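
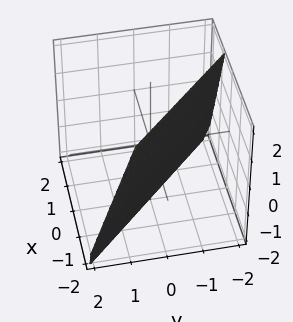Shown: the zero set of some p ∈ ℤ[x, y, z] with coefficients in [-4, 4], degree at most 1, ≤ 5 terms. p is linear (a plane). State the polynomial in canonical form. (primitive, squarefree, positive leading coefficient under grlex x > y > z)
3*x + 3*y + z + 2

(a) Degree: every cross-section is a straight line — this is a plane, so deg p = 1.
(b) Reading off the gridlines: one z-axis crossing is at z = -2.
(c) Together with the visible shape, these determine p as stated.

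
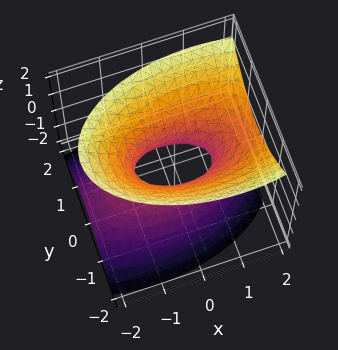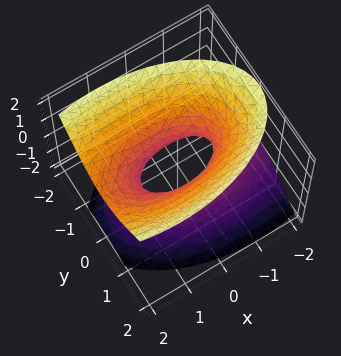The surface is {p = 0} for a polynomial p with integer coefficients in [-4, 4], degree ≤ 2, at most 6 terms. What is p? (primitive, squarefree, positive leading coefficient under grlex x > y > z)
x^2 - x*z + 3*y^2 - 2*z^2 - 1

1. deg p = 2. A generic line meets the surface in up to 2 points.
2. From the visible intercepts: no z-intercept at any integer in the box; the x-axis gridline crossings are at x ∈ {-1, 1}.
3. These observations pin down the coefficients.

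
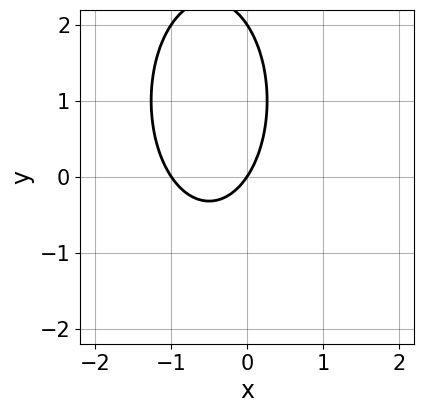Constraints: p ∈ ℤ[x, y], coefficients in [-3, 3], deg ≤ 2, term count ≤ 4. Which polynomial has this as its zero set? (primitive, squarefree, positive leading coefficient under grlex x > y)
1. Degree: a generic line meets the curve in up to 2 points, so deg p = 2.
2. From the axis intercepts and sections: the x-axis gridline crossings are at x ∈ {-1, 0}; among the integer gridlines, it crosses the y-axis at y ∈ {0, 2}.
3. Assembling these constraints gives the stated polynomial.

3*x^2 + y^2 + 3*x - 2*y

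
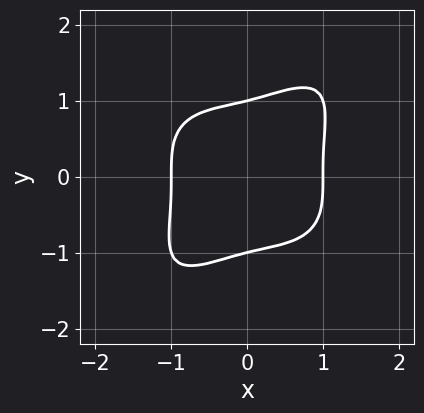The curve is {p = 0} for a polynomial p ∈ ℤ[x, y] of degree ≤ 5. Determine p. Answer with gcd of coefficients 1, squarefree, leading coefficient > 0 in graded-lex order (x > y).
x^4 - x*y^3 + y^4 - 1

(a) Degree: no degree-3 curve has this shape, so deg p = 4.
(b) Against the integer gridlines: the y-axis gridline crossings are at y ∈ {-1, 1}; the x-axis gridline crossings are at x ∈ {-1, 1}.
(c) Together with the visible shape, these determine p as stated.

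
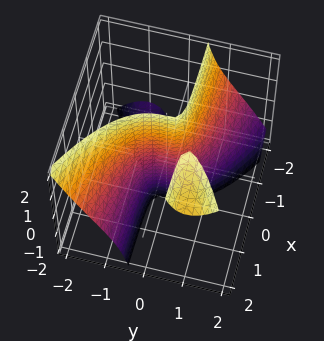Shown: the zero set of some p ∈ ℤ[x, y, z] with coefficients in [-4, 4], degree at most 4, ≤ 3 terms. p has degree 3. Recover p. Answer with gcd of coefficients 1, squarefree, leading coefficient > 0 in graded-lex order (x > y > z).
I count 3 distinct pieces.
Degree: the shape is more complex than any degree-2 surface, so deg p = 3.
Checking where it meets the axes: the visible z-axis segment lies entirely on the surface; it crosses the y-axis at the gridline y = 0; it crosses the x-axis at the gridline x = 0.
The integer polynomial consistent with all of this is the stated p.

x*y*z - y^3 - x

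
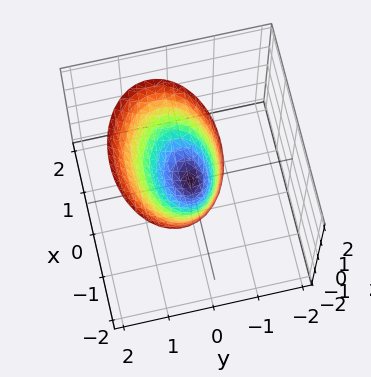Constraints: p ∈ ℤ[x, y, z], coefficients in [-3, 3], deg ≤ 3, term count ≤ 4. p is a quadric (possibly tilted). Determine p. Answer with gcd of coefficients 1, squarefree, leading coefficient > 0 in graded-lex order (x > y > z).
x^2 + 2*y^2 - y*z - z

First, degree: a generic line meets the surface in up to 2 points, so deg p = 2.
Next, against the integer gridlines: it meets the x-axis at x = 0 (among the integer gridlines); it meets the z-axis at z = 0 (among the integer gridlines); it meets the y-axis at y = 0 (among the integer gridlines).
Finally, together with the visible shape, these determine p as stated.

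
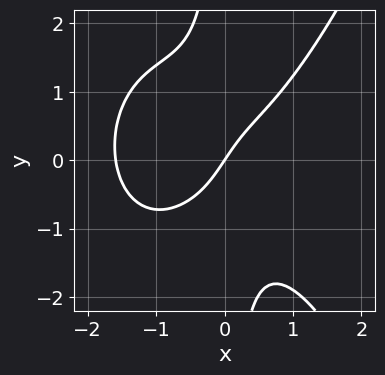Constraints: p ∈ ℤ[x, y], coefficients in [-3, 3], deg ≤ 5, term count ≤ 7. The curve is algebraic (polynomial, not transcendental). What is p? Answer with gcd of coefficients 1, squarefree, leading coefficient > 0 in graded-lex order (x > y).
2*x^4 + 2*x^3 - 3*x*y^2 + 3*x - 2*y

(a) Degree: no degree-3 curve has this shape, so deg p = 4.
(b) Reading off the gridlines: it crosses the y-axis at the gridline y = 0; it meets the x-axis at x = 0 (among the integer gridlines).
(c) Solving for integer coefficients yields p as stated.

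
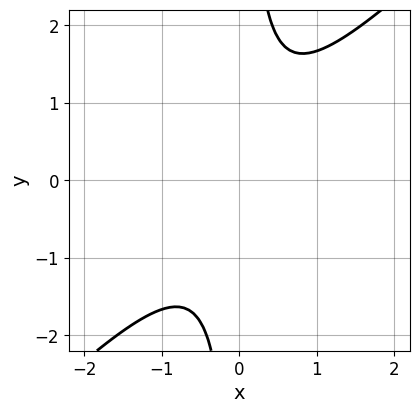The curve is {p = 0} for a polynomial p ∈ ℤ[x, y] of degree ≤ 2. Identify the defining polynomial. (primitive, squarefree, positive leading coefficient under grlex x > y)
First, degree: the shape is more complex than any degree-1 curve, so deg p = 2.
Next, against the integer gridlines: the curve avoids every integer x-axis point in the box; no y-intercept at any integer in the box.
Finally, solving for integer coefficients yields p as stated.

3*x^2 - 3*x*y + 2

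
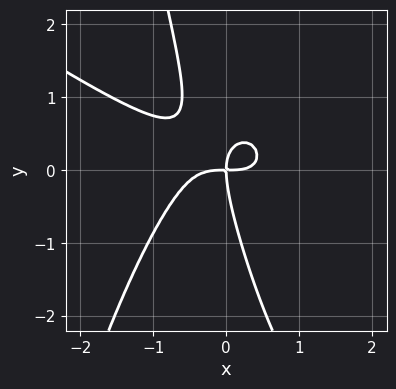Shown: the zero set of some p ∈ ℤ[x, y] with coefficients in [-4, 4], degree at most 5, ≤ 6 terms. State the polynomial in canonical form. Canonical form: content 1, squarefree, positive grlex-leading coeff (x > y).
1. Degree: the shape is more complex than any degree-3 curve, so deg p = 4.
2. Against the integer gridlines: it crosses the x-axis at the gridline x = 0; one y-axis crossing is at y = 0.
3. Together with the visible shape, these determine p as stated.

2*x^4 + 3*x^3*y + 3*x*y^2 + y^3 - 2*x*y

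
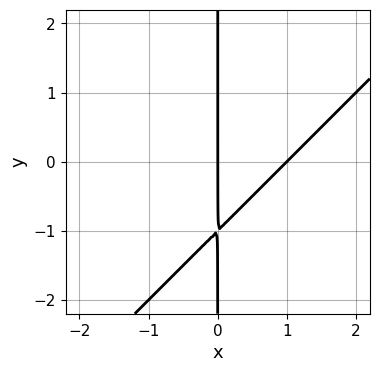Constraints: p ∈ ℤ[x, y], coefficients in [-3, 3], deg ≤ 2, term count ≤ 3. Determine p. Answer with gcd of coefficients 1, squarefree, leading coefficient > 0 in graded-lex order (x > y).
x^2 - x*y - x

First, degree: a generic line meets the curve in up to 2 points, so deg p = 2.
Next, from the axis intercepts and sections: the visible y-axis segment lies entirely on the curve; among the integer gridlines, it crosses the x-axis at x ∈ {0, 1}.
Finally, fitting integer coefficients to these (and the overall shape) gives p.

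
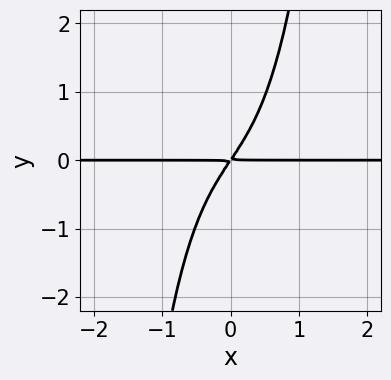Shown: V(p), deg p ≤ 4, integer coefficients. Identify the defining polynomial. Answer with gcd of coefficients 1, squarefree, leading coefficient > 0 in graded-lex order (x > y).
3*x^3*y + 3*x*y - 2*y^2

1. The degree is 4 — no degree-3 curve has this shape.
2. Observable constraints: every point of the x-axis in the box is on the curve.
3. Putting this together gives p.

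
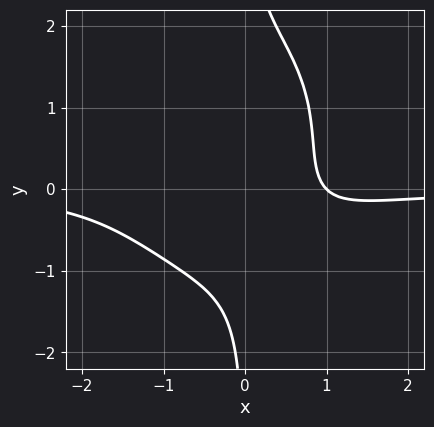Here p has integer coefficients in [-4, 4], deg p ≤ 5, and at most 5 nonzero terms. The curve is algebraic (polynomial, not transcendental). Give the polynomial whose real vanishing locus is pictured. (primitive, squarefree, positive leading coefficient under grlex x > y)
(a) deg p = 4. No degree-3 curve has this shape.
(b) Against the integer gridlines: it crosses the x-axis at the gridline x = 1; the curve avoids every integer y-axis point in the box.
(c) Assembling these constraints gives the stated polynomial.

3*x^3*y + 2*x*y^3 - 3*x*y^2 + 3*x - 3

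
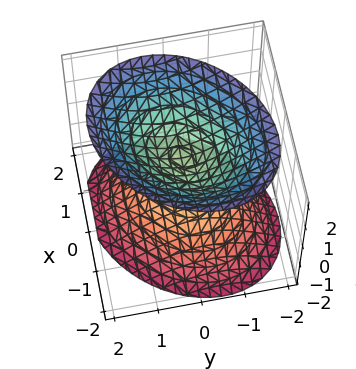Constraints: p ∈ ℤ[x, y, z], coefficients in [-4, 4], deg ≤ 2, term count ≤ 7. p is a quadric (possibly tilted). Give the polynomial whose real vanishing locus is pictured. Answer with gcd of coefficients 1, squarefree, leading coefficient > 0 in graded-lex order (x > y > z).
2*x^2 - x*y + 2*y^2 - 2*z^2 + 1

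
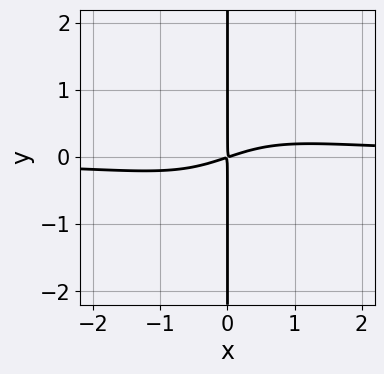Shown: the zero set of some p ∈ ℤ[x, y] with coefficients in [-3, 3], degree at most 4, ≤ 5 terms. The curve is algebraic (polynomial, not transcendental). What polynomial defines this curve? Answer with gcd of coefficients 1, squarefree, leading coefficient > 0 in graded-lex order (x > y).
2*x^3*y + x*y^3 - x^2 + 3*x*y

1. The degree is 4 — no degree-3 curve has this shape.
2. Observable constraints: the visible y-axis segment lies entirely on the curve.
3. The integer polynomial consistent with all of this is the stated p.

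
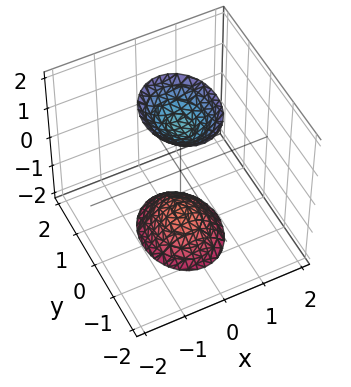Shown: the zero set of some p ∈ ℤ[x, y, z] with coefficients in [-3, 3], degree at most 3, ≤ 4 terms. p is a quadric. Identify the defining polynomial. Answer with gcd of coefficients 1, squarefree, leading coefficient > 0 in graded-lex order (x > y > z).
3*x^2 + 2*y^2 - z^2 + 2

First, I count 2 distinct pieces.
Next, deg p = 2.
Then, symmetries: the x ↦ −x reflection is a symmetry, so x appears only in even powers; the y ↦ −y reflection is a symmetry, so y appears only in even powers; it's symmetric under z → −z, forcing even powers of z.
Then, observable constraints: the surface avoids every integer y-axis point in the box; the surface avoids every integer x-axis point in the box.
Finally, assembling these constraints gives the stated polynomial.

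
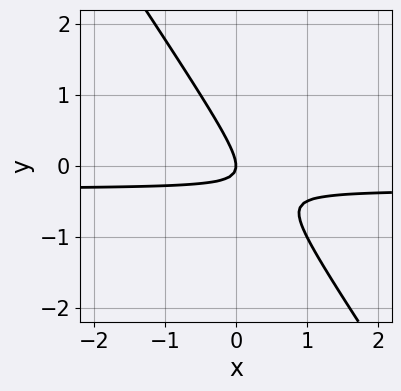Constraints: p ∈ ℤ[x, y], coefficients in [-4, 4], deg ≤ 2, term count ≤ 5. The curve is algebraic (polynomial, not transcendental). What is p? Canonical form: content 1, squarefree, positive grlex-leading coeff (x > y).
3*x*y + 2*y^2 + x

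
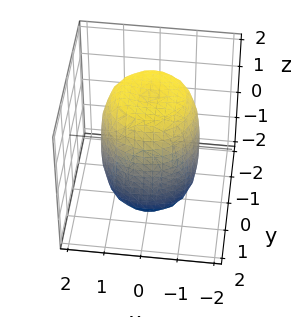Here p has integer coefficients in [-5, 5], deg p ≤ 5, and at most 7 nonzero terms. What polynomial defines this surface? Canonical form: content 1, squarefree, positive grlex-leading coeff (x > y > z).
First, degree: the shape is more complex than any degree-3 surface, so deg p = 4.
Then, by symmetry, every cross-section ⟂ z is a circle, so x, y appear only via x² + y².
Then, from the visible intercepts: a circular section at z = 1 has radius between 1 and 2.
Finally, solving for integer coefficients yields p as stated.

2*x^4 + 4*x^2*y^2 + 2*y^4 - 2*x^2 - 2*y^2 + z^2 - 3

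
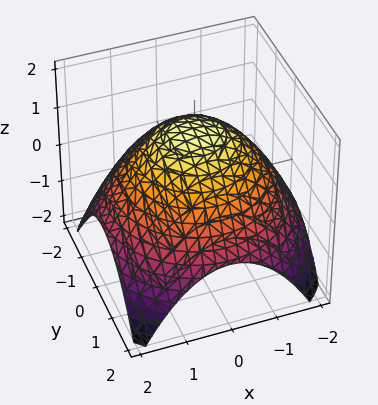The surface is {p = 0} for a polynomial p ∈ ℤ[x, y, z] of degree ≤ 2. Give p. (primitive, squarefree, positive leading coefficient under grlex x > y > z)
1. Degree: the shape is more complex than any degree-1 surface, so deg p = 2.
2. Symmetry: the surface is invariant under rotation about z: p = q(x² + y², z).
3. Reading off the gridlines: a circular section at z = 1 has radius exactly 1.
4. Solving for integer coefficients yields p as stated.

x^2 + y^2 + 2*z - 3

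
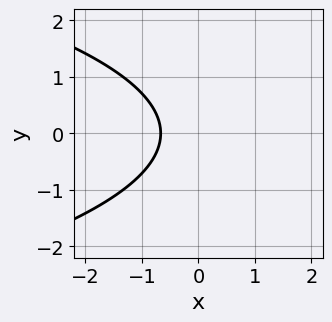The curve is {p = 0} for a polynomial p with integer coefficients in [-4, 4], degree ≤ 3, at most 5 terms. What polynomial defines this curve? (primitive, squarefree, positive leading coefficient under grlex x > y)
First, deg p = 2. No degree-1 curve has this shape.
Then, symmetries: the y ↦ −y reflection is a symmetry, so y appears only in even powers.
Next, against the integer gridlines: the curve avoids every integer y-axis point in the box.
Finally, solving for integer coefficients yields p as stated.

2*y^2 + 3*x + 2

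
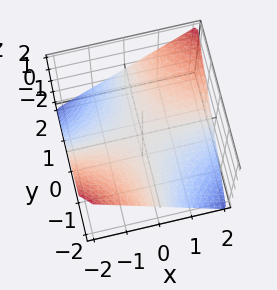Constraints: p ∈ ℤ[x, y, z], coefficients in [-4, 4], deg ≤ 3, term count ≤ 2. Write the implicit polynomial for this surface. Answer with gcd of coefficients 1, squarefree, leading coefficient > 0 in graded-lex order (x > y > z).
x*y - 2*z

1. Degree: a saddle surface; a quadric, so deg p = 2.
2. Checking where it meets the axes: the visible x-axis segment lies entirely on the surface; every point of the y-axis in the box is on the surface.
3. Fitting integer coefficients to these (and the overall shape) gives p.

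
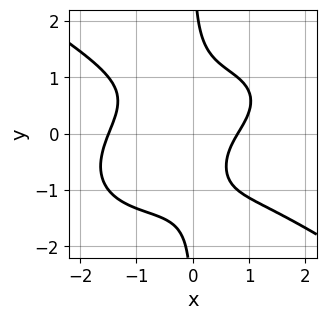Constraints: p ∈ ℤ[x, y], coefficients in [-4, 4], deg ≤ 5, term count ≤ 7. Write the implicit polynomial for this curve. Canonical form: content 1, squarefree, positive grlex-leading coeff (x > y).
x^4 + 3*x*y^3 - 3*x*y + 2*x - 2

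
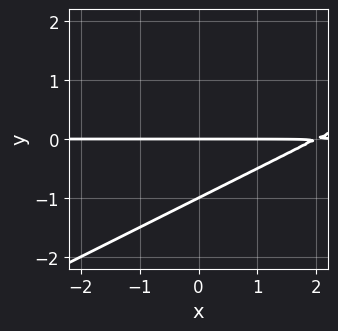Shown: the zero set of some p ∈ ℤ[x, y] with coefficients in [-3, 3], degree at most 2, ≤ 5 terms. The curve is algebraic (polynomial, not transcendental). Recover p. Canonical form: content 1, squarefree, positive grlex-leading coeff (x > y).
(a) The degree is 2 — the shape is more complex than any degree-1 curve.
(b) Against the integer gridlines: among the integer gridlines, it crosses the y-axis at y ∈ {-1, 0}; every point of the x-axis in the box is on the curve.
(c) Putting this together gives p.

x*y - 2*y^2 - 2*y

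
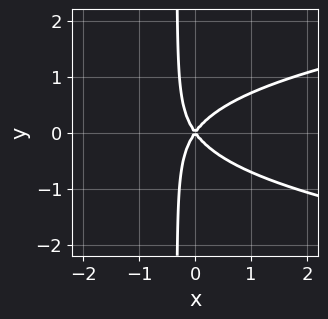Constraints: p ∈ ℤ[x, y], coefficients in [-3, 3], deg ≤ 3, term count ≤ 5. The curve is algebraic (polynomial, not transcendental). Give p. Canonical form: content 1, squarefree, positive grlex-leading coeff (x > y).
3*x*y^2 - 2*x^2 + y^2

1. The degree is 3 — no degree-2 curve has this shape.
2. Symmetries: mirror symmetry y ↦ −y ⇒ only even powers of y.
3. From the visible intercepts: it crosses the y-axis at the gridline y = 0; it meets the x-axis at x = 0 (among the integer gridlines).
4. The integer polynomial consistent with all of this is the stated p.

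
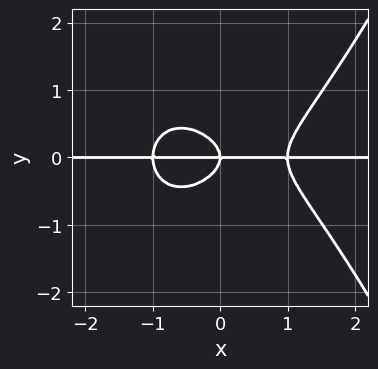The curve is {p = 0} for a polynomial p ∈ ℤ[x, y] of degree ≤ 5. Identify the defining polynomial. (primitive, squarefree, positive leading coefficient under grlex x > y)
x^3*y - 2*y^3 - x*y

The degree is 4 — a generic line meets the curve in up to 4 points.
Observable constraints: it meets the y-axis at y = 0 (among the integer gridlines); every point of the x-axis in the box is on the curve.
Together with the visible shape, these determine p as stated.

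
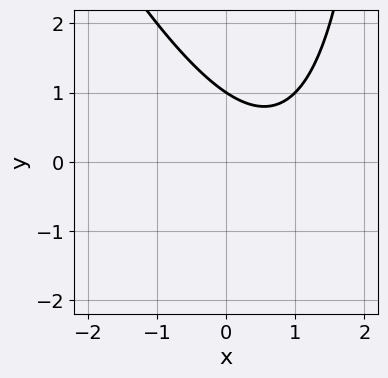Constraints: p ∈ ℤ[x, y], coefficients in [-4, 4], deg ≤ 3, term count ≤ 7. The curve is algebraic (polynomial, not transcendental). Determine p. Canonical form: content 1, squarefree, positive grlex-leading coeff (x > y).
First, the degree is 2 — a generic line meets the curve in up to 2 points.
Next, from the axis intercepts and sections: one y-axis crossing is at y = 1; the curve avoids every integer x-axis point in the box.
Finally, putting this together gives p.

2*x^2 + x*y - 3*x - 3*y + 3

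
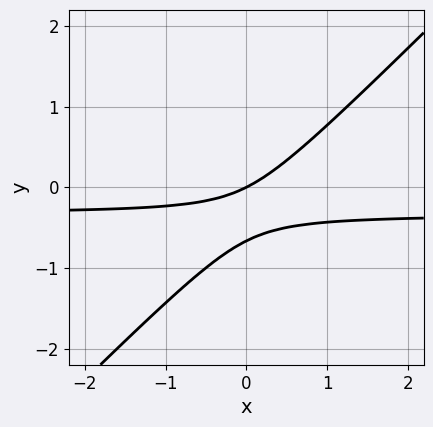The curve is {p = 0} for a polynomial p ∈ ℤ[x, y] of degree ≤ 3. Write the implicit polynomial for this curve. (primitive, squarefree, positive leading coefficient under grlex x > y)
3*x*y - 3*y^2 + x - 2*y

(a) The degree is 2 — a generic line meets the curve in up to 2 points.
(b) Reading off the gridlines: one y-axis crossing is at y = 0; it meets the x-axis at x = 0 (among the integer gridlines).
(c) Matching integer coefficients to the picture gives p.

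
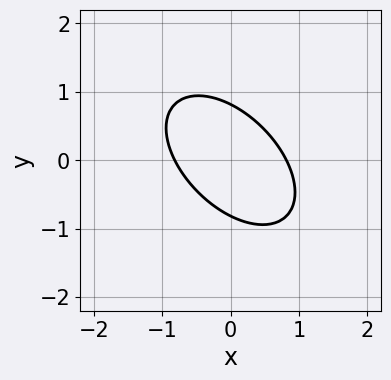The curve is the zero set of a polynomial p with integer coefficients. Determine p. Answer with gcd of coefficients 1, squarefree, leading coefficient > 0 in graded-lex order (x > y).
deg p = 2. The shape is more complex than any degree-1 curve.
Matching integer coefficients to the picture gives p.

3*x^2 + 3*x*y + 3*y^2 - 2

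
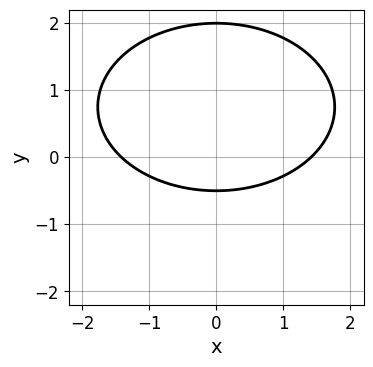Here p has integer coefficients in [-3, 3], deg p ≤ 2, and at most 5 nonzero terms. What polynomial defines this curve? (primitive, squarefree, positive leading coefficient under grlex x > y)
deg p = 2.
Symmetries: the x ↦ −x reflection is a symmetry, so x appears only in even powers.
Observable constraints: one y-axis crossing is at y = 2.
Together with the visible shape, these determine p as stated.

x^2 + 2*y^2 - 3*y - 2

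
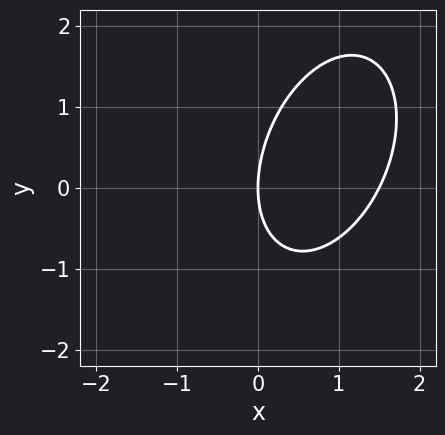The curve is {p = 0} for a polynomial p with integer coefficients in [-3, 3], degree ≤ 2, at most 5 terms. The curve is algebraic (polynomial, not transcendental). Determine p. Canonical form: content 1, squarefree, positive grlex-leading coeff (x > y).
First, the degree is 2 — the shape is more complex than any degree-1 curve.
Next, from the axis intercepts and sections: it meets the y-axis at y = 0 (among the integer gridlines); it crosses the x-axis at the gridline x = 0.
Finally, matching integer coefficients to the picture gives p.

2*x^2 - x*y + y^2 - 3*x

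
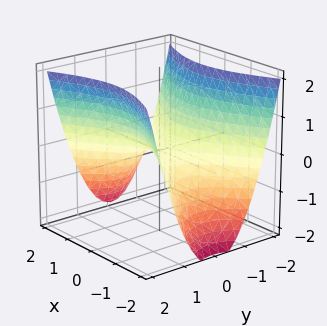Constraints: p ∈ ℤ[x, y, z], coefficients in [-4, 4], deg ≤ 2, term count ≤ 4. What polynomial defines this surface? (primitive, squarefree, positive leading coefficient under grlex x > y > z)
x^2 - 2*y^2 + 2*z

(a) Degree: a hyperbolic paraboloid; a quadric, so deg p = 2.
(b) Symmetries: the x ↦ −x reflection is a symmetry, so x appears only in even powers; the y ↦ −y reflection is a symmetry, so y appears only in even powers.
(c) From the axis intercepts and sections: one y-axis crossing is at y = 0; it meets the z-axis at z = 0 (among the integer gridlines).
(d) Fitting integer coefficients to these (and the overall shape) gives p.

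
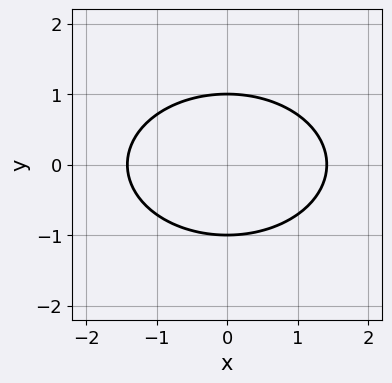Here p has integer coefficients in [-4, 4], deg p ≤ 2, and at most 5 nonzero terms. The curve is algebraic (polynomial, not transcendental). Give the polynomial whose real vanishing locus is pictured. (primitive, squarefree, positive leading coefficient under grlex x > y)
x^2 + 2*y^2 - 2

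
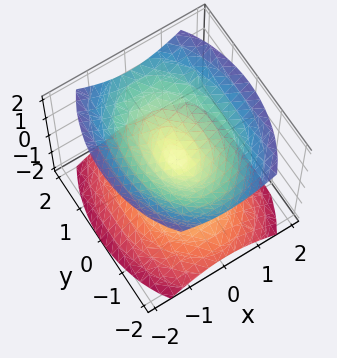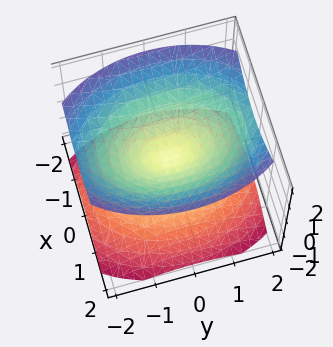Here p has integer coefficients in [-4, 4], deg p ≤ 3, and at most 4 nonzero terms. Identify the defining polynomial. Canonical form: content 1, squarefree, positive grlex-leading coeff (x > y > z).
The picture has 2 separate pieces. Treating them together as one polynomial.
The degree is 2 — two nappes meeting at a single point; a quadric.
Symmetries: it's symmetric under z → −z, forcing even powers of z; mirror symmetry x ↦ −x ⇒ only even powers of x; the y ↦ −y reflection is a symmetry, so y appears only in even powers.
Reading off the gridlines: one z-axis crossing is at z = 0; it meets the x-axis at x = 0 (among the integer gridlines).
Fitting integer coefficients to these (and the overall shape) gives p.

2*x^2 + y^2 - 2*z^2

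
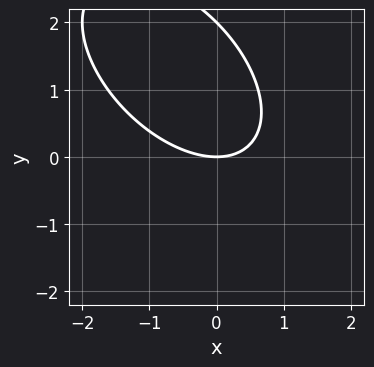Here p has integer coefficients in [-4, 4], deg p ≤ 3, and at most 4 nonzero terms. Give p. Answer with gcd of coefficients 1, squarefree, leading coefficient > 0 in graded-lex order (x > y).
First, deg p = 2. No degree-1 curve has this shape.
Next, reading off the gridlines: the y-axis gridline crossings are at y ∈ {0, 2}; one x-axis crossing is at x = 0.
Finally, matching integer coefficients to the picture gives p.

x^2 + x*y + y^2 - 2*y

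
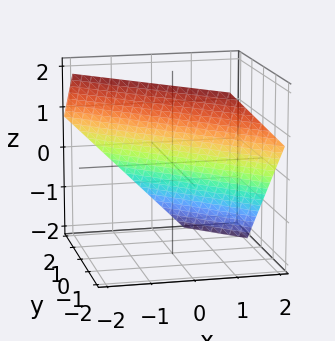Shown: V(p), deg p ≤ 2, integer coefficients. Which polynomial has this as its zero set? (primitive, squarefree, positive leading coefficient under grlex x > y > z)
Degree: the surface is flat (a plane), so deg p = 1.
The integer polynomial consistent with all of this is the stated p.

3*x + 3*y + 3*z - 2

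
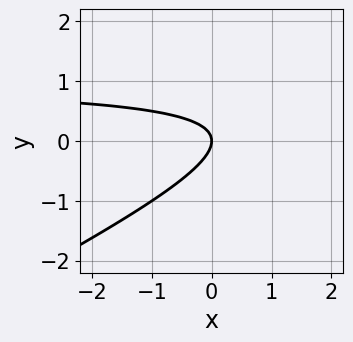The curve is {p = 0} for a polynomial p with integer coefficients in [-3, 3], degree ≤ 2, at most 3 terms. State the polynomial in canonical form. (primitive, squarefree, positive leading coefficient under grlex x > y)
First, the degree is 2 — a generic line meets the curve in up to 2 points.
Then, observable constraints: it crosses the x-axis at the gridline x = 0; one y-axis crossing is at y = 0.
Finally, assembling these constraints gives the stated polynomial.

x*y - 2*y^2 - x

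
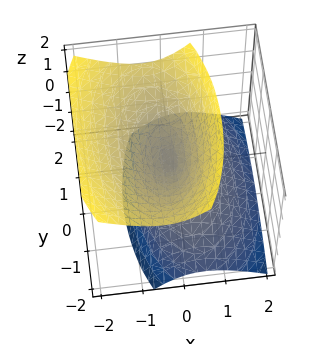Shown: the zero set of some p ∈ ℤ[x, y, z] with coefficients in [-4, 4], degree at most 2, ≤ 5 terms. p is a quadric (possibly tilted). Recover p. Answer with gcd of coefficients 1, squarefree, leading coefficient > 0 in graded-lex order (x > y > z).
3*x^2 + 2*x*z + y^2 - 2*z^2

1. The picture has 2 separate pieces. They look like related sheets of one shape, so recover p as a whole.
2. deg p = 2. The shape is more complex than any degree-1 surface.
3. Against the integer gridlines: one x-axis crossing is at x = 0; one y-axis crossing is at y = 0.
4. The integer polynomial consistent with all of this is the stated p.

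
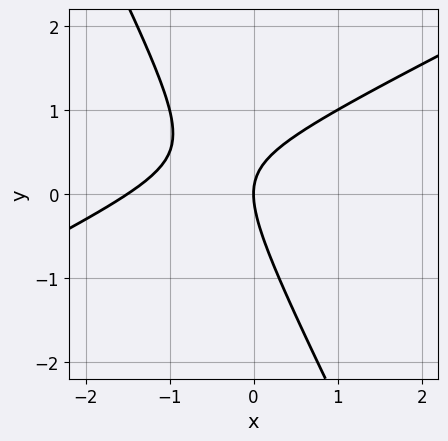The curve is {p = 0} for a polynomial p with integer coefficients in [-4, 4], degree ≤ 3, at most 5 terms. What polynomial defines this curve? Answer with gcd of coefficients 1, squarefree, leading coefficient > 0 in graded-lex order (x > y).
2*x^2 - 3*x*y - 2*y^2 + 3*x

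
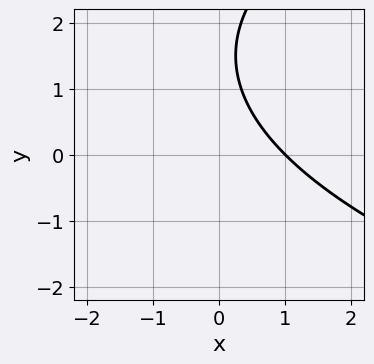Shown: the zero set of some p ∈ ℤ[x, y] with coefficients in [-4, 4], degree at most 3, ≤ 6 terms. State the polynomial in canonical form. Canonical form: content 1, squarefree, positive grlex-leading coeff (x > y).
y^2 - 3*x - 3*y + 3

The degree is 2 — a generic line meets the curve in up to 2 points.
Observable constraints: one x-axis crossing is at x = 1; the curve avoids every integer y-axis point in the box.
These observations pin down the coefficients.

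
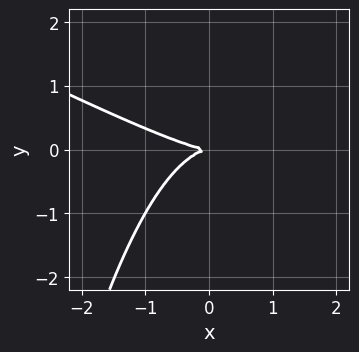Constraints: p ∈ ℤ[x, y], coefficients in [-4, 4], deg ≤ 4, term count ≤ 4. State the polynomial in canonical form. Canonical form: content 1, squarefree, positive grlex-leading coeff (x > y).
x^3 + 2*x^2*y + 3*y^2

First, the degree is 3 — no degree-2 curve has this shape.
Then, from the axis intercepts and sections: it meets the y-axis at y = 0 (among the integer gridlines); it meets the x-axis at x = 0 (among the integer gridlines).
Finally, together with the visible shape, these determine p as stated.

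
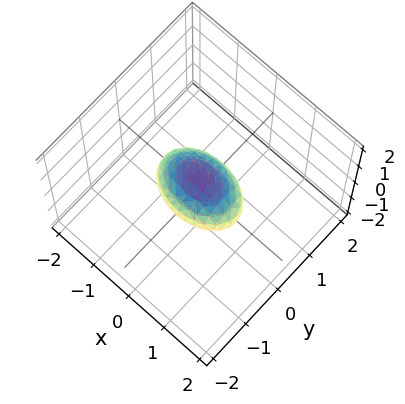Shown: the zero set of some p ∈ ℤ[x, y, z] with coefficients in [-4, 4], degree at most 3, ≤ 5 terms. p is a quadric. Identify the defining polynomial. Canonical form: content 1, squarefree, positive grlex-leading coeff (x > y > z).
x^2 + 2*y^2 + 2*z^2 - 1

Degree: bounded and convex; a quadric, so deg p = 2.
Symmetries: the y ↦ −y reflection is a symmetry, so y appears only in even powers; the x ↦ −x reflection is a symmetry, so x appears only in even powers; mirror symmetry z ↦ −z ⇒ only even powers of z.
Against the integer gridlines: among the integer gridlines, it crosses the x-axis at x ∈ {-1, 1}.
Solving for integer coefficients yields p as stated.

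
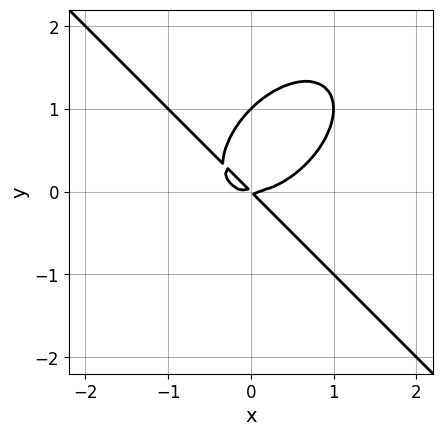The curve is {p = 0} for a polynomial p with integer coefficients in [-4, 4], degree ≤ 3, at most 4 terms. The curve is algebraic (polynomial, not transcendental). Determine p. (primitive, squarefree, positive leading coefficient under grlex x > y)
x^3 + y^3 - x*y - y^2

The degree is 3 — no degree-2 curve has this shape.
From the axis intercepts and sections: it meets the x-axis at x = 0 (among the integer gridlines); among the integer gridlines, it crosses the y-axis at y ∈ {0, 1}.
Fitting integer coefficients to these (and the overall shape) gives p.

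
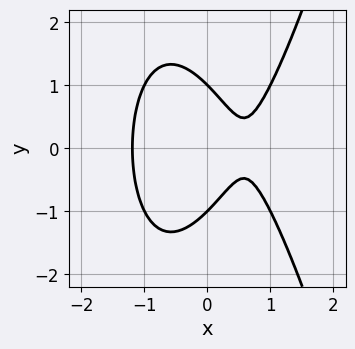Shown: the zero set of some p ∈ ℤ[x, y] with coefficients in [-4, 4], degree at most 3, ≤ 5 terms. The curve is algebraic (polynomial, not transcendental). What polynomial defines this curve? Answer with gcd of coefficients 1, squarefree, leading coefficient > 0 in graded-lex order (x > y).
2*x^3 - y^2 - 2*x + 1

(a) The degree is 3 — the shape is more complex than any degree-2 curve.
(b) Symmetries: mirror symmetry y ↦ −y ⇒ only even powers of y.
(c) Checking where it meets the axes: the y-axis gridline crossings are at y ∈ {-1, 1}.
(d) Putting this together gives p.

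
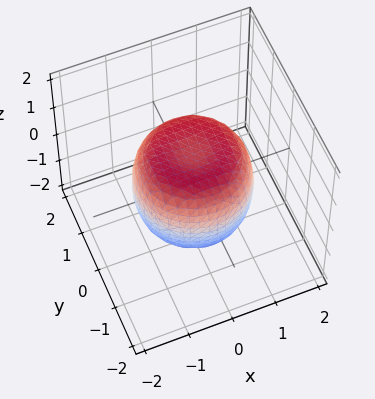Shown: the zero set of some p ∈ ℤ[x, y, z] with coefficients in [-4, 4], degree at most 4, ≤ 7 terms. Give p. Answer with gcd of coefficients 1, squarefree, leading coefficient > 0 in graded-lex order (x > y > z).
x^4 + 2*x^2*y^2 + y^4 - x^2 - y^2 + z^2 - 1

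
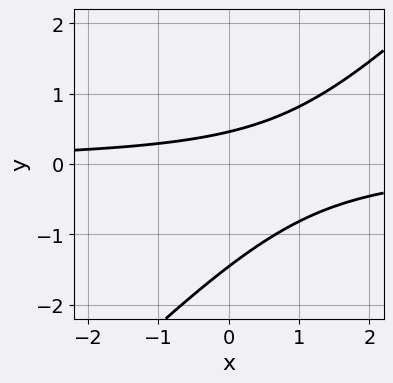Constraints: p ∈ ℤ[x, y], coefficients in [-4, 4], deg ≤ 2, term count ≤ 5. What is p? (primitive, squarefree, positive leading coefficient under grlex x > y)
First, degree: no degree-1 curve has this shape, so deg p = 2.
Then, from the visible intercepts: no x-intercept at any integer in the box.
Finally, matching integer coefficients to the picture gives p.

3*x*y - 3*y^2 - 3*y + 2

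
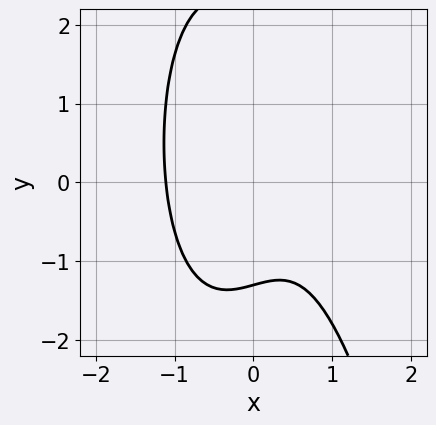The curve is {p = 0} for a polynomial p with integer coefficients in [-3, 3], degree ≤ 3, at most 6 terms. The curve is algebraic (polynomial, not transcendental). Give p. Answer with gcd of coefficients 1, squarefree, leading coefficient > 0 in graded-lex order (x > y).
3*x^3 - y^2 - x + y + 3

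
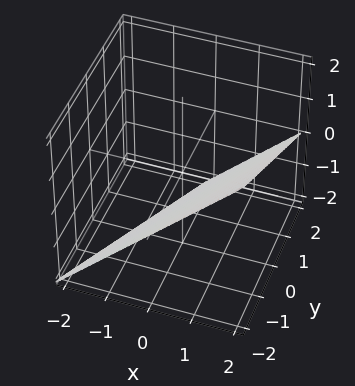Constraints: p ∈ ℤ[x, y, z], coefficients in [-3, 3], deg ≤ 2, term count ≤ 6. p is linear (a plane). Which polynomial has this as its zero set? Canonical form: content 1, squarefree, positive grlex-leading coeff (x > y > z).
2*x - y - 2*z - 2

1. The degree is 1 — every cross-section is a straight line — this is a plane.
2. From the axis intercepts and sections: it meets the z-axis at z = -1 (among the integer gridlines); it meets the y-axis at y = -2 (among the integer gridlines).
3. Matching integer coefficients to the picture gives p. Check: (1, 0, 0) on the x-axis lies on the surface, and p(1, 0, 0) = 0. ✓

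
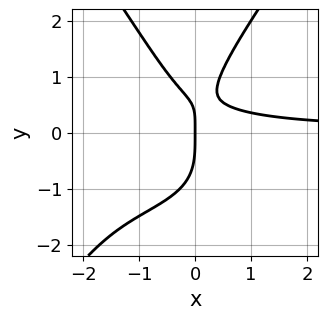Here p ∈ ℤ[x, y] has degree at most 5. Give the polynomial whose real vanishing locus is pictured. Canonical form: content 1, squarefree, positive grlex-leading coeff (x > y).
(a) The degree is 4 — the shape is more complex than any degree-3 curve.
(b) Checking where it meets the axes: it meets the y-axis at y = 0 (among the integer gridlines); it meets the x-axis at x = 0 (among the integer gridlines).
(c) The integer polynomial consistent with all of this is the stated p.

2*x^2*y^2 - y^4 + 3*x^2*y + 2*x*y - 2*x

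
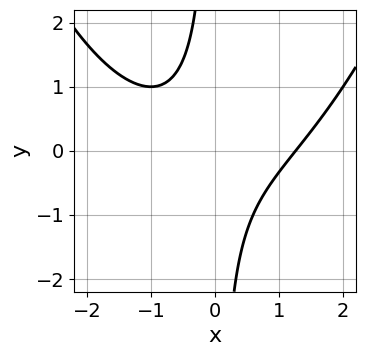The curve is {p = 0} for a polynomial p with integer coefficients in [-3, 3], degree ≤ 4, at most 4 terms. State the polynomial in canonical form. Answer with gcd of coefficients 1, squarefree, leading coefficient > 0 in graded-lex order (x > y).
x^3 - 3*x*y - 2

The degree is 3 — a generic line meets the curve in up to 3 points.
Observable constraints: no y-intercept at any integer in the box.
Solving for integer coefficients yields p as stated.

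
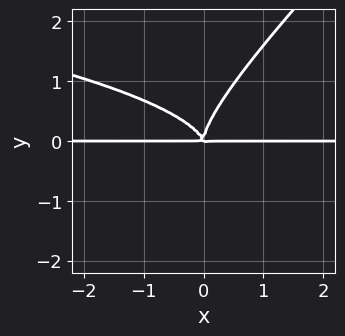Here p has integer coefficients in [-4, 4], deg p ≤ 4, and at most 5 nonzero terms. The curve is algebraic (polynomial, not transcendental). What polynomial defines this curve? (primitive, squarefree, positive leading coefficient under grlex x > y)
(a) Degree: the shape is more complex than any degree-3 curve, so deg p = 4.
(b) Checking where it meets the axes: the visible x-axis segment lies entirely on the curve.
(c) These observations pin down the coefficients.

3*x*y^3 - 3*y^4 + 3*x^2*y + x*y^2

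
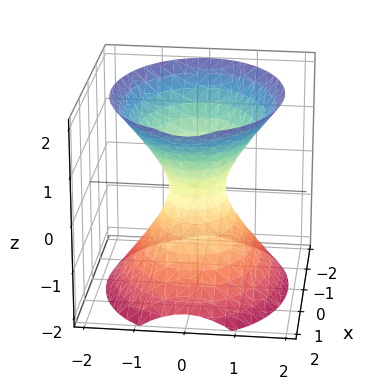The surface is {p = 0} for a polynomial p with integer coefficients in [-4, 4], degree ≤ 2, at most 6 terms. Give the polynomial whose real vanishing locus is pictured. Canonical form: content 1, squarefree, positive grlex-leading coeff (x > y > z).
(a) The degree is 2 — one connected sheet with a waist; a quadric.
(b) Symmetries: mirror symmetry z ↦ −z ⇒ only even powers of z; the y ↦ −y reflection is a symmetry, so y appears only in even powers; mirror symmetry x ↦ −x ⇒ only even powers of x.
(c) From the axis intercepts and sections: no z-intercept at any integer in the box.
(d) Fitting integer coefficients to these (and the overall shape) gives p.

2*x^2 + 3*y^2 - 2*z^2 - 1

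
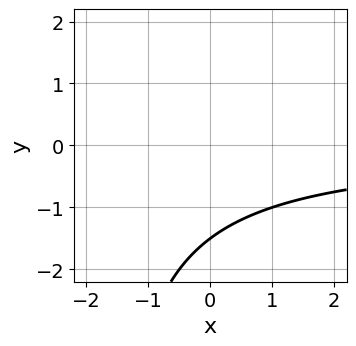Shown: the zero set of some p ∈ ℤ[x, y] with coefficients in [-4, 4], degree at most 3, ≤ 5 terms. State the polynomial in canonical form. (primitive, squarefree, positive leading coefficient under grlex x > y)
First, the degree is 2 — the shape is more complex than any degree-1 curve.
Then, reading off the gridlines: the curve avoids every integer x-axis point in the box.
Finally, together with the visible shape, these determine p as stated.

x*y + 2*y + 3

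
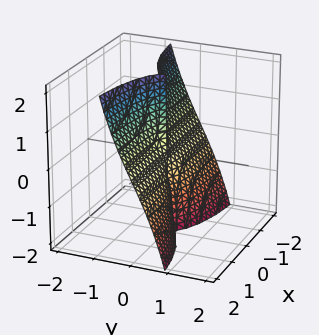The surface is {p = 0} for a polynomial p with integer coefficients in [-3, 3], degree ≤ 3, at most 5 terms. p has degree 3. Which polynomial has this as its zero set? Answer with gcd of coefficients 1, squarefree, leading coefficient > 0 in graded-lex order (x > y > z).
2*x^2*y + x^2*z + 3*y^3

Degree: no degree-2 surface has this shape, so deg p = 3.
Observable constraints: it crosses the y-axis at the gridline y = 0; every point of the z-axis in the box is on the surface; every point of the x-axis in the box is on the surface.
Solving for integer coefficients yields p as stated.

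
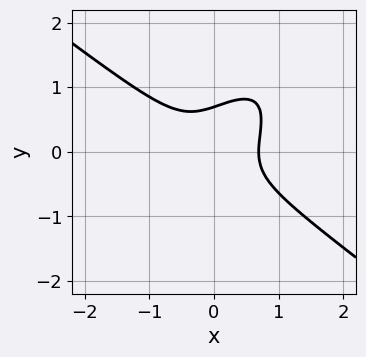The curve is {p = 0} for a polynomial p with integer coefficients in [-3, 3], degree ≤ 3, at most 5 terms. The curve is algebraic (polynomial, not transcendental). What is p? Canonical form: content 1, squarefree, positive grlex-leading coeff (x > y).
1. The degree is 3 — a generic line meets the curve in up to 3 points.
2. Matching integer coefficients to the picture gives p.

3*x^3 - 3*x*y^2 + 3*y^3 - 1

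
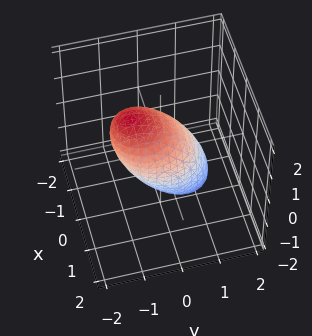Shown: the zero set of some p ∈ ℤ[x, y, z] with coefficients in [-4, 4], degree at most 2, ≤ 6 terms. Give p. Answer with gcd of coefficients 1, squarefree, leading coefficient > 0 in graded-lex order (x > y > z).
1. Degree: a generic line meets the surface in up to 2 points, so deg p = 2.
2. Observable constraints: among the integer gridlines, it crosses the x-axis at x ∈ {-1, 1}; among the integer gridlines, it crosses the y-axis at y ∈ {-1, 1}.
3. Fitting integer coefficients to these (and the overall shape) gives p.

3*x^2 + 3*y^2 + 3*y*z + 2*z^2 - 3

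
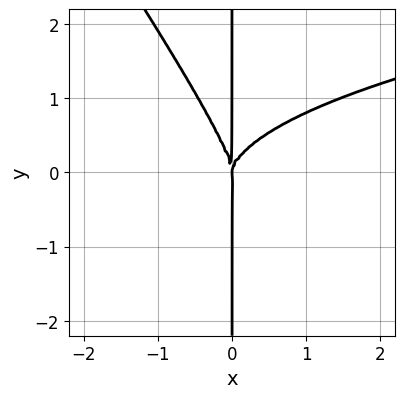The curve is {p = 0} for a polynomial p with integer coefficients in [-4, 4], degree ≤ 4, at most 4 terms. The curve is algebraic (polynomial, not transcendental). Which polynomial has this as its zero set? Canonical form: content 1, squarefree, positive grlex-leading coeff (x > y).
Degree: no degree-3 curve has this shape, so deg p = 4.
Reading off the gridlines: every point of the y-axis in the box is on the curve; it crosses the x-axis at the gridline x = 0.
Matching integer coefficients to the picture gives p.

3*x^2*y^2 + 2*x*y^3 - 3*x^3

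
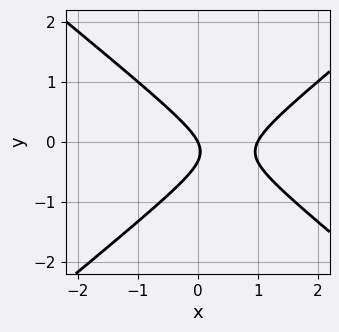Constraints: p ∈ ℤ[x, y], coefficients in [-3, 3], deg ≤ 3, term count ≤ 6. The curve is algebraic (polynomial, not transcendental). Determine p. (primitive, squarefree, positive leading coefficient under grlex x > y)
2*x^2 - 3*y^2 - 2*x - y

deg p = 2. The shape is more complex than any degree-1 curve.
From the axis intercepts and sections: the x-axis gridline crossings are at x ∈ {0, 1}; one y-axis crossing is at y = 0.
The integer polynomial consistent with all of this is the stated p.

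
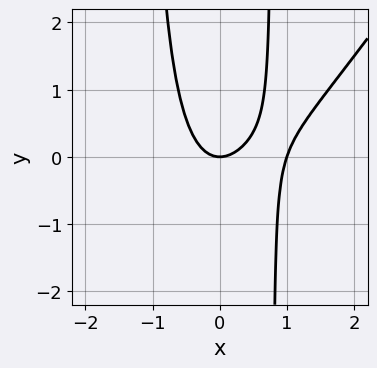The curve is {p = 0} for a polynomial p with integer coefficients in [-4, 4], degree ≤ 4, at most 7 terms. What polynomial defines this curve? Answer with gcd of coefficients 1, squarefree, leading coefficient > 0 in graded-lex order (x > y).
(a) The degree is 3 — no degree-2 curve has this shape.
(b) Checking where it meets the axes: the x-axis gridline crossings are at x ∈ {0, 1}; one y-axis crossing is at y = 0.
(c) These observations pin down the coefficients.

3*x^3 - 2*x^2*y - 3*x^2 - x*y + 2*y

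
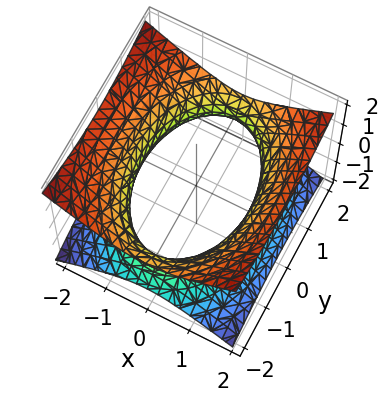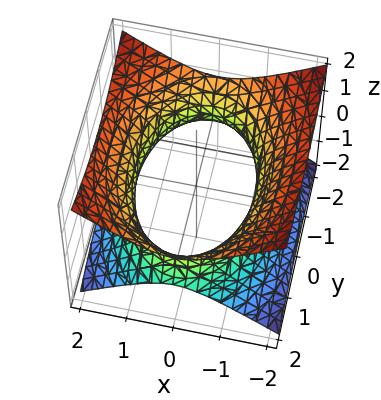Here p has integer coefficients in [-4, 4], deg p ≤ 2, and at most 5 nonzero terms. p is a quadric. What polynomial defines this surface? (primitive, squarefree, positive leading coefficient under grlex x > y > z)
2*x^2 + y^2 - 3*z^2 - 3

deg p = 2. An hourglass — one-sheet hyperboloid; a quadric.
Symmetries: it's symmetric under x → −x, forcing even powers of x; it's symmetric under z → −z, forcing even powers of z; mirror symmetry y ↦ −y ⇒ only even powers of y.
From the visible intercepts: the surface avoids every integer z-axis point in the box.
The integer polynomial consistent with all of this is the stated p.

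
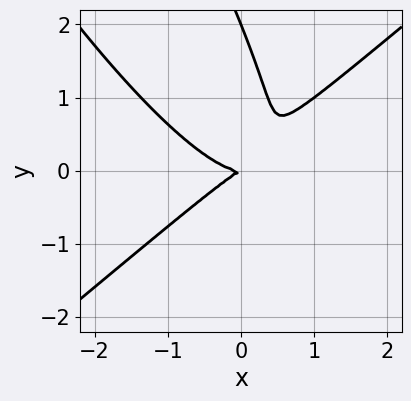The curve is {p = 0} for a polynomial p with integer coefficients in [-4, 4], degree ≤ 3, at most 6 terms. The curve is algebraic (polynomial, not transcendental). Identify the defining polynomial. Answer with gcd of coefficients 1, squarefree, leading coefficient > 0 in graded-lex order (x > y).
2*x^3 - 2*x*y^2 - y^3 - x*y + 2*y^2

(a) The degree is 3 — no degree-2 curve has this shape.
(b) Against the integer gridlines: one x-axis crossing is at x = 0; the y-axis gridline crossings are at y ∈ {0, 2}.
(c) These observations pin down the coefficients.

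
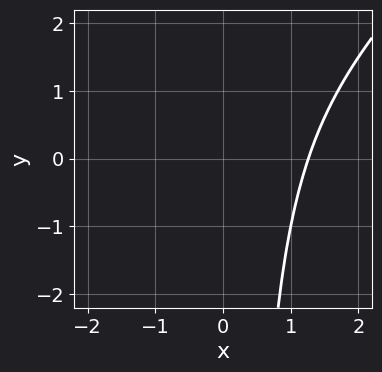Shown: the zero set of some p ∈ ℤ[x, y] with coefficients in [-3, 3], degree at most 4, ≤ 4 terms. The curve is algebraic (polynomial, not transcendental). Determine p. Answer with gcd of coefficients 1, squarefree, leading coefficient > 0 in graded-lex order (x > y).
(a) deg p = 3. The shape is more complex than any degree-2 curve.
(b) Checking where it meets the axes: the curve avoids every integer y-axis point in the box.
(c) Matching integer coefficients to the picture gives p.

x^3 - x^2*y - 2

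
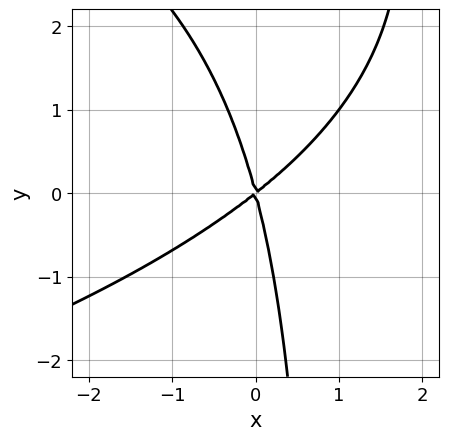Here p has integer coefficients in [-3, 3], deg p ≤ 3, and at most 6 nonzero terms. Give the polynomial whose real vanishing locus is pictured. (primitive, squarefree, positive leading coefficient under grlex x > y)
x*y^2 + 3*x^2 - 3*x*y - y^2

First, degree: the shape is more complex than any degree-2 curve, so deg p = 3.
Then, against the integer gridlines: it meets the y-axis at y = 0 (among the integer gridlines); one x-axis crossing is at x = 0.
Finally, together with the visible shape, these determine p as stated.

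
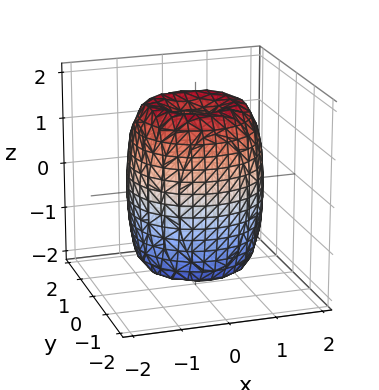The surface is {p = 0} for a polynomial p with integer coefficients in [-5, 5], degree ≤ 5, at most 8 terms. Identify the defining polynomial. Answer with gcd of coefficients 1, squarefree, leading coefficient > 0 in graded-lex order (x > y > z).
(a) The degree is 4 — the shape is more complex than any degree-3 surface.
(b) Symmetries: the surface is invariant under rotation about z: p = q(x² + y², z).
(c) From the axis intercepts and sections: a circular section at z = 0 has radius between 1 and 2.
(d) Assembling these constraints gives the stated polynomial.

2*x^4 + 4*x^2*y^2 + 2*y^4 - 3*x^2 - 3*y^2 + z^2 - 2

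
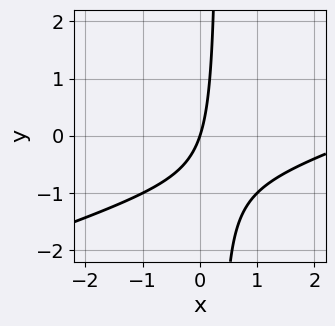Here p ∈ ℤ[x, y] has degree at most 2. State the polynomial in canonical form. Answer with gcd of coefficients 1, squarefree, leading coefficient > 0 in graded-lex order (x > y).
x^2 - 3*x*y - 3*x + y

deg p = 2. The shape is more complex than any degree-1 curve.
Reading off the gridlines: it meets the y-axis at y = 0 (among the integer gridlines); it meets the x-axis at x = 0 (among the integer gridlines).
The integer polynomial consistent with all of this is the stated p.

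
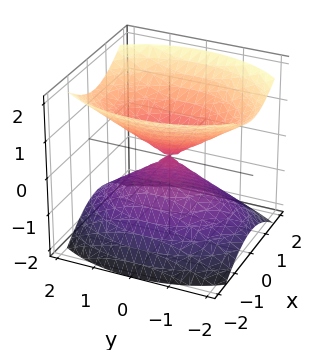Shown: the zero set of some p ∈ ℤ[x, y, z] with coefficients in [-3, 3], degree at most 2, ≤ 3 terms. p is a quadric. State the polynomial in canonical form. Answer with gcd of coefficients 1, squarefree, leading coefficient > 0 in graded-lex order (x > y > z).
1. The picture has 2 separate pieces. Treating them together as one polynomial.
2. Degree: a double cone through the origin; a quadric, so deg p = 2.
3. Symmetries: mirror symmetry z ↦ −z ⇒ only even powers of z; mirror symmetry x ↦ −x ⇒ only even powers of x; the y ↦ −y reflection is a symmetry, so y appears only in even powers.
4. Observable constraints: it crosses the y-axis at the gridline y = 0; one x-axis crossing is at x = 0.
5. The integer polynomial consistent with all of this is the stated p.

2*x^2 + y^2 - 2*z^2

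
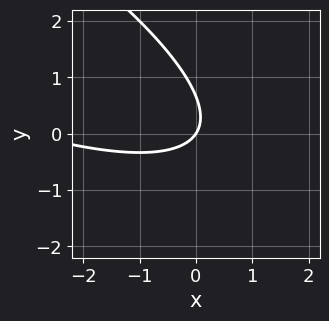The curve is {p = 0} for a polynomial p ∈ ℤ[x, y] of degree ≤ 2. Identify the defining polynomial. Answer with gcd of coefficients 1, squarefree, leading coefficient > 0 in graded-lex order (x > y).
x^2 + 3*x*y + 3*y^2 + 3*x - 2*y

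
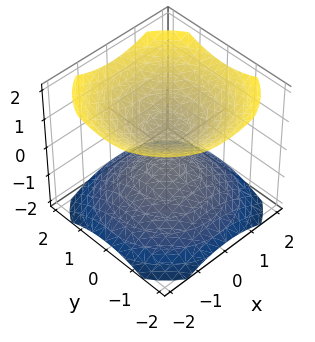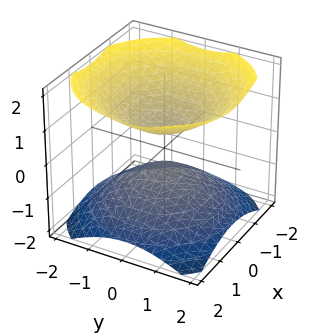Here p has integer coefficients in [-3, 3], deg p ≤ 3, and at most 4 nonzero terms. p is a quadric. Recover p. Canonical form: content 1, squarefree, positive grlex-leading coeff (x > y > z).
(a) I count 2 distinct pieces.
(b) Degree: two sheets facing apart; a quadric, so deg p = 2.
(c) Symmetries: every cross-section ⟂ z is a circle, so x, y appear only via x² + y²; it's symmetric under z → −z, forcing even powers of z.
(d) Observable constraints: it misses every integer gridline on the x-axis; no y-intercept at any integer in the box.
(e) Assembling these constraints gives the stated polynomial.

2*x^2 + 2*y^2 - 3*z^2 + 1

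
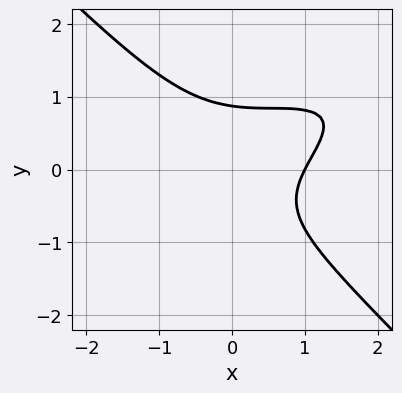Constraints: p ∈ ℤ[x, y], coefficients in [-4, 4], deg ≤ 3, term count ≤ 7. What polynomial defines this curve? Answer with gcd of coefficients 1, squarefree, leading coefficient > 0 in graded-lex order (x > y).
x^3 - 2*x^2*y + 3*y^3 + x - 2

(a) deg p = 3. The shape is more complex than any degree-2 curve.
(b) Against the integer gridlines: it meets the x-axis at x = 1 (among the integer gridlines).
(c) These observations pin down the coefficients.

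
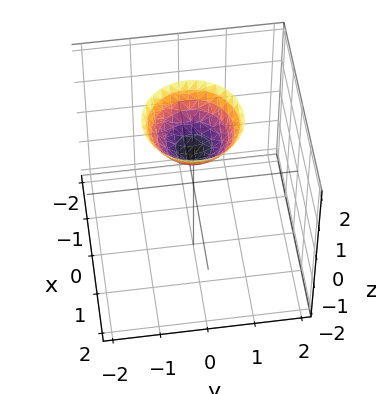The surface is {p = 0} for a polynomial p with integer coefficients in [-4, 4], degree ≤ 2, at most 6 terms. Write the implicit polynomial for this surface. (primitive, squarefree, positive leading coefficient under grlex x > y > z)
x^2 + y^2 - z + 1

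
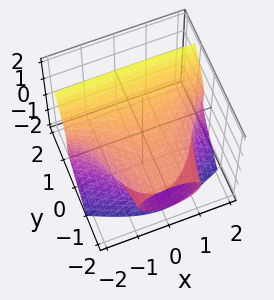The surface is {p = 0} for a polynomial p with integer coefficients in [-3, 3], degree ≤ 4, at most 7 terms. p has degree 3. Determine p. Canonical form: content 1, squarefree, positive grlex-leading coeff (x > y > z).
1. deg p = 3. The shape is more complex than any degree-2 surface.
2. Checking where it meets the axes: the surface avoids every integer y-axis point in the box.
3. Assembling these constraints gives the stated polynomial.

x^2*y + 3*y*z^2 - 2*z^3 - x^2 + 3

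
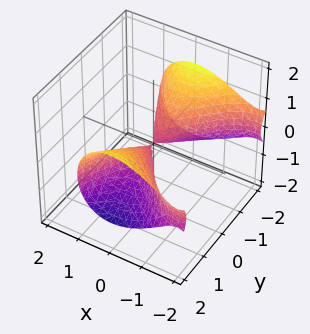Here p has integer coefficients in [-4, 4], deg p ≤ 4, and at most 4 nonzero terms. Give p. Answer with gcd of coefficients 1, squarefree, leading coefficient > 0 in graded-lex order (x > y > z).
The picture has 2 separate pieces.
Degree: a generic line meets the surface in up to 3 points, so deg p = 3.
From the visible intercepts: one y-axis crossing is at y = 0; one x-axis crossing is at x = 0.
Solving for integer coefficients yields p as stated.

x^3 + 3*x^2 - y^2 + 3*z^2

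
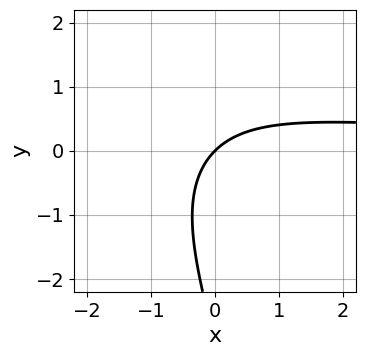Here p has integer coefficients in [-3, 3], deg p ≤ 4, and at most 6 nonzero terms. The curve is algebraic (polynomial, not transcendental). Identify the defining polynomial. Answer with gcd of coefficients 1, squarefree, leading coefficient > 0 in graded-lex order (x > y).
1. Degree: a generic line meets the curve in up to 3 points, so deg p = 3.
2. Reading off the gridlines: it meets the y-axis at y = 0 (among the integer gridlines); one x-axis crossing is at x = 0.
3. Assembling these constraints gives the stated polynomial.

x^2*y + 3*x*y + y^2 - 3*x + 3*y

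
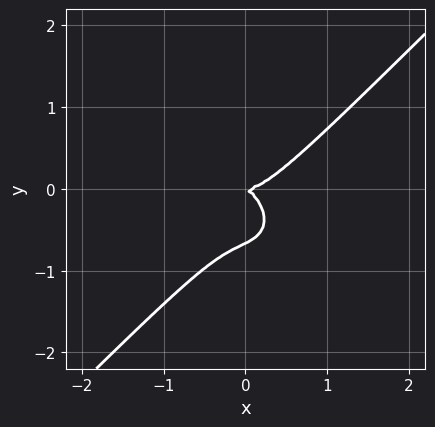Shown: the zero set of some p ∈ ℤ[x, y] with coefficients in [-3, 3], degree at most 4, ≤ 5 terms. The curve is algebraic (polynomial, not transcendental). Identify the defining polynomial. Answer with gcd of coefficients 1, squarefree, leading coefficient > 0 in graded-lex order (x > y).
deg p = 3. No degree-2 curve has this shape.
Checking where it meets the axes: one y-axis crossing is at y = 0; one x-axis crossing is at x = 0.
Solving for integer coefficients yields p as stated.

3*x^3 - 3*y^3 - x*y - 2*y^2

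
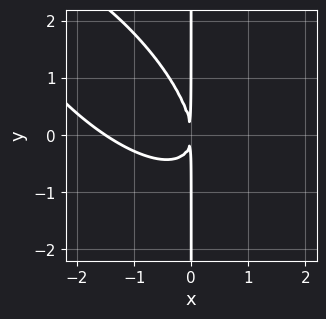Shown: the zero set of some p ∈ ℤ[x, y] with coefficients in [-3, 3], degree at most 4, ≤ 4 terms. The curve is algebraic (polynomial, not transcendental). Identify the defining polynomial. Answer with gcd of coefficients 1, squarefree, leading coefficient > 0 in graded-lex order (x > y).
First, degree: no degree-2 curve has this shape, so deg p = 3.
Next, from the visible intercepts: every point of the y-axis in the box is on the curve.
Finally, assembling these constraints gives the stated polynomial.

2*x^3 + 3*x^2*y + 2*x*y^2 + 3*x^2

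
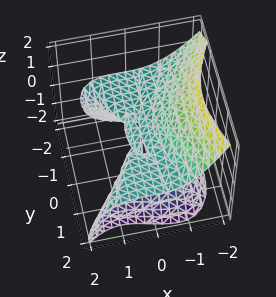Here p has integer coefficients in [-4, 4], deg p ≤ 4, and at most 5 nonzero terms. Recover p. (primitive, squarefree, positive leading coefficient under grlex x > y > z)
2*x^3 + x*y*z + 2*y^2*z - x^2 + 3*z^2

1. Degree: no degree-2 surface has this shape, so deg p = 3.
2. From the visible intercepts: the visible y-axis segment lies entirely on the surface; it meets the z-axis at z = 0 (among the integer gridlines); it crosses the x-axis at the gridline x = 0.
3. Assembling these constraints gives the stated polynomial.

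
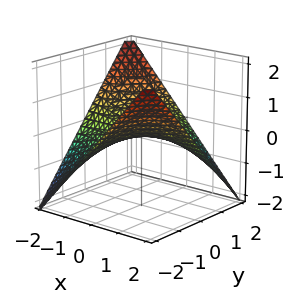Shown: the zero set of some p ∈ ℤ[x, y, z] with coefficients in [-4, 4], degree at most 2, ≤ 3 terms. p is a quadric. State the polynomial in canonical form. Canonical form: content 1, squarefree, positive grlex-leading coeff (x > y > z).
x*y + 2*z

First, the degree is 2 — a saddle surface; a quadric.
Then, reading off the gridlines: the visible y-axis segment lies entirely on the surface; it meets the z-axis at z = 0 (among the integer gridlines); the visible x-axis segment lies entirely on the surface.
Finally, matching integer coefficients to the picture gives p.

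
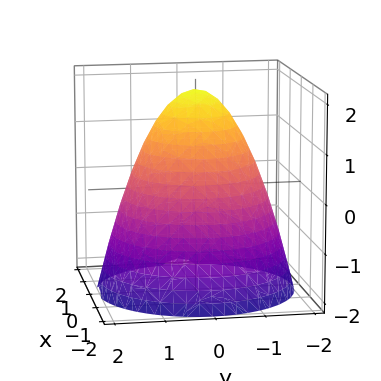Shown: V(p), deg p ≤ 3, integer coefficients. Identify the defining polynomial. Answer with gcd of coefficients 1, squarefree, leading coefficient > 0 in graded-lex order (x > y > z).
1. The degree is 2 — the shape is more complex than any degree-1 surface.
2. Symmetry: the z-axis is an axis of rotation, so x and y enter only as x² + y².
3. From the axis intercepts and sections: it meets the z-axis at z = 2 (among the integer gridlines); a circular section at z = 1 has radius exactly 1.
4. Fitting integer coefficients to these (and the overall shape) gives p.

x^2 + y^2 + z - 2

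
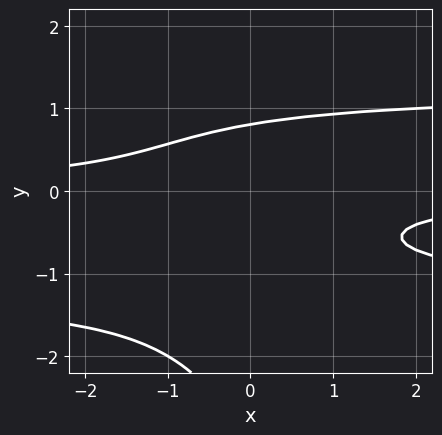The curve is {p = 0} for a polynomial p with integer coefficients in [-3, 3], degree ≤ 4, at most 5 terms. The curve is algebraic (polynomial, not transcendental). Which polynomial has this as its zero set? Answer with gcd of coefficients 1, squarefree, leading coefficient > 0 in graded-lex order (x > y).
First, degree: a generic line meets the curve in up to 4 points, so deg p = 4.
Next, checking where it meets the axes: the curve avoids every integer x-axis point in the box.
Finally, putting this together gives p.

2*x*y^3 + y^4 + 3*y^3 - 3*x*y - 2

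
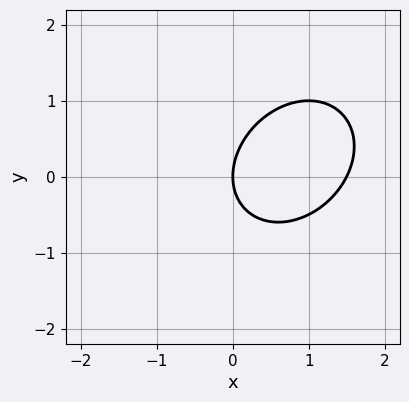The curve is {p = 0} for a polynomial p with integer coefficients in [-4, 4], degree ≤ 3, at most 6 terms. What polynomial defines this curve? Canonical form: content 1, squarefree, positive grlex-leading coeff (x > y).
2*x^2 - x*y + 2*y^2 - 3*x

1. The degree is 2 — a generic line meets the curve in up to 2 points.
2. Against the integer gridlines: it meets the y-axis at y = 0 (among the integer gridlines); it crosses the x-axis at the gridline x = 0.
3. Assembling these constraints gives the stated polynomial.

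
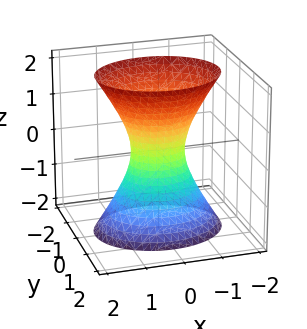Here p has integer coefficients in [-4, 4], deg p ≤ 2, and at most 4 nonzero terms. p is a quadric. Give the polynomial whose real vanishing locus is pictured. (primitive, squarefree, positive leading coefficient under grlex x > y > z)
2*x^2 + 3*y^2 - z^2 - 1

(a) The degree is 2 — one connected sheet with a waist; a quadric.
(b) Symmetries: the y ↦ −y reflection is a symmetry, so y appears only in even powers; mirror symmetry x ↦ −x ⇒ only even powers of x; it's symmetric under z → −z, forcing even powers of z.
(c) From the axis intercepts and sections: no z-intercept at any integer in the box.
(d) Matching integer coefficients to the picture gives p.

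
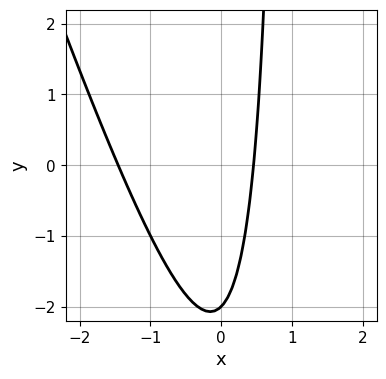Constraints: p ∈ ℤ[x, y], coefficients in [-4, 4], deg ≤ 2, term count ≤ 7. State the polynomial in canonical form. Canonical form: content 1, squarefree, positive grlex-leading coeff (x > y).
3*x^2 + x*y + 3*x - y - 2

(a) The degree is 2 — no degree-1 curve has this shape.
(b) Reading off the gridlines: it meets the y-axis at y = -2 (among the integer gridlines).
(c) Fitting integer coefficients to these (and the overall shape) gives p.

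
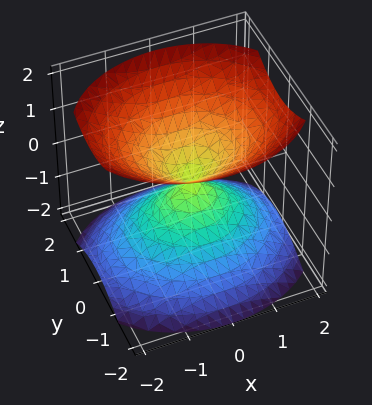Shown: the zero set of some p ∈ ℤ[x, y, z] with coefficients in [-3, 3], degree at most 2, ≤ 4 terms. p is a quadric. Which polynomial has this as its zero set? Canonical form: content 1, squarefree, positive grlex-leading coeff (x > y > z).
2*x^2 + 3*y^2 - 3*z^2

(a) The picture has 2 separate pieces.
(b) deg p = 2.
(c) Symmetries: mirror symmetry y ↦ −y ⇒ only even powers of y; the x ↦ −x reflection is a symmetry, so x appears only in even powers; the z ↦ −z reflection is a symmetry, so z appears only in even powers.
(d) Checking where it meets the axes: it meets the y-axis at y = 0 (among the integer gridlines); it meets the z-axis at z = 0 (among the integer gridlines).
(e) Assembling these constraints gives the stated polynomial.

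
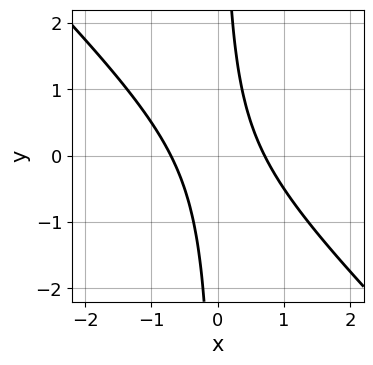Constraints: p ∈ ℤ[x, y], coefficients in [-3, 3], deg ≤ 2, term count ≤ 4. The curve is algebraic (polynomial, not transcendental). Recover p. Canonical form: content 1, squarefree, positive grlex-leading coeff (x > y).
(a) Degree: a generic line meets the curve in up to 2 points, so deg p = 2.
(b) From the axis intercepts and sections: the curve avoids every integer y-axis point in the box.
(c) Putting this together gives p.

2*x^2 + 2*x*y - 1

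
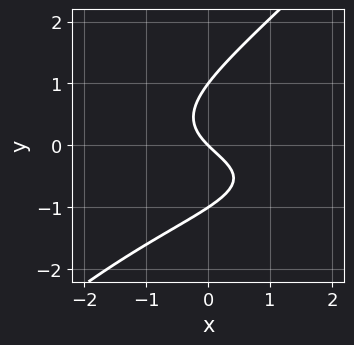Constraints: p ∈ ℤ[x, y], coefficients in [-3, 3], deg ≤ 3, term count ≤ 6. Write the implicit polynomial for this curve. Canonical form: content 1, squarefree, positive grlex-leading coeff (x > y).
1. deg p = 3.
2. Checking where it meets the axes: it crosses the x-axis at the gridline x = 0; the y-axis gridline crossings are at y ∈ {-1, 0, 1}.
3. These observations pin down the coefficients.

3*x*y^2 - 3*y^3 + 2*x*y + 3*x + 3*y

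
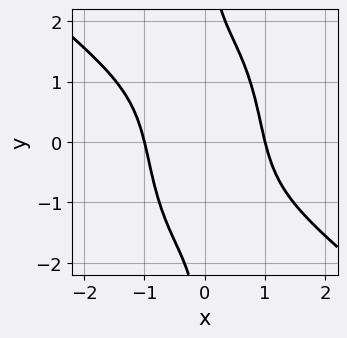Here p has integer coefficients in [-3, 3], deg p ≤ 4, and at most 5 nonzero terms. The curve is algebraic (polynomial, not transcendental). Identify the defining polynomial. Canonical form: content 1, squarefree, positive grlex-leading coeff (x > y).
3*x^4 + 3*x^3*y + x*y^3 - 3

1. deg p = 4. A generic line meets the curve in up to 4 points.
2. Checking where it meets the axes: among the integer gridlines, it crosses the x-axis at x ∈ {-1, 1}; no y-intercept at any integer in the box.
3. Together with the visible shape, these determine p as stated.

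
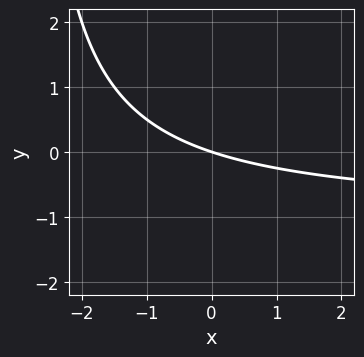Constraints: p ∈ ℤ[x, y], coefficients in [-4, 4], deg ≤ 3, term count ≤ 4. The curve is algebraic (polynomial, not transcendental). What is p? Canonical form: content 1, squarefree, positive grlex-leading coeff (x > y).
x*y + x + 3*y

1. Degree: no degree-1 curve has this shape, so deg p = 2.
2. Against the integer gridlines: it meets the y-axis at y = 0 (among the integer gridlines); one x-axis crossing is at x = 0.
3. Putting this together gives p.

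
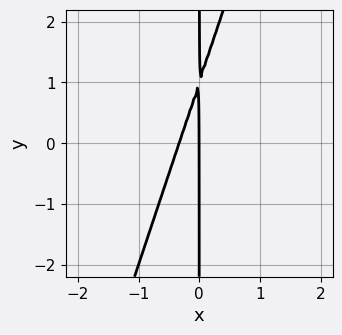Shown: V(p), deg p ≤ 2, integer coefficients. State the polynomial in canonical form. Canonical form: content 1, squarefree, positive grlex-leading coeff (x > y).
(a) Degree: the shape is more complex than any degree-1 curve, so deg p = 2.
(b) Against the integer gridlines: the visible y-axis segment lies entirely on the curve; it crosses the x-axis at the gridline x = 0.
(c) Matching integer coefficients to the picture gives p.

3*x^2 - x*y + x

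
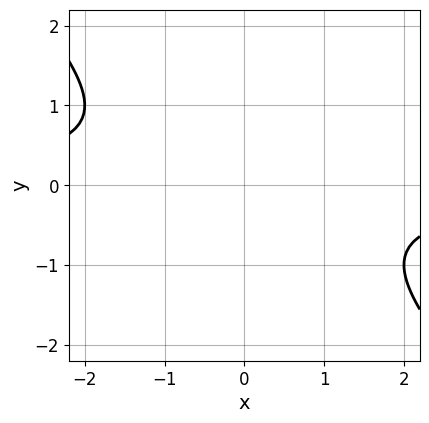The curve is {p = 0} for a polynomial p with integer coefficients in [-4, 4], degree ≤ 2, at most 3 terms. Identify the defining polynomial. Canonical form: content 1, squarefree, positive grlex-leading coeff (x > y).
x*y + y^2 + 1

First, degree: a generic line meets the curve in up to 2 points, so deg p = 2.
Then, from the visible intercepts: the curve avoids every integer x-axis point in the box; the curve avoids every integer y-axis point in the box.
Finally, matching integer coefficients to the picture gives p.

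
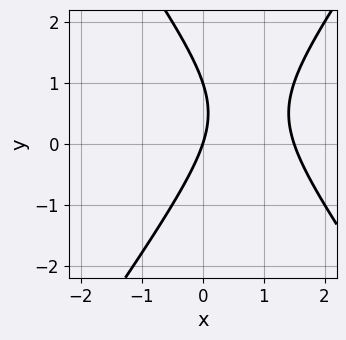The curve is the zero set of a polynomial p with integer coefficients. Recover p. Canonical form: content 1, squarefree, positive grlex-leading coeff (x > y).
First, the degree is 2 — no degree-1 curve has this shape.
Next, from the visible intercepts: among the integer gridlines, it crosses the y-axis at y ∈ {0, 1}; it crosses the x-axis at the gridline x = 0.
Finally, putting this together gives p.

2*x^2 - y^2 - 3*x + y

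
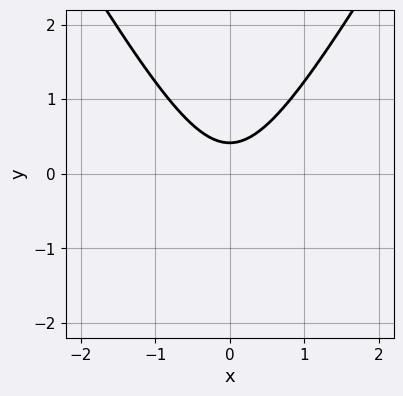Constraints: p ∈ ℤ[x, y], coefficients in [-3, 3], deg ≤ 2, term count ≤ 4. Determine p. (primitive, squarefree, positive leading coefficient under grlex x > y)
(a) deg p = 2. A generic line meets the curve in up to 2 points.
(b) Symmetries: the x ↦ −x reflection is a symmetry, so x appears only in even powers.
(c) Against the integer gridlines: no x-intercept at any integer in the box.
(d) Solving for integer coefficients yields p as stated.

3*x^2 - y^2 - 2*y + 1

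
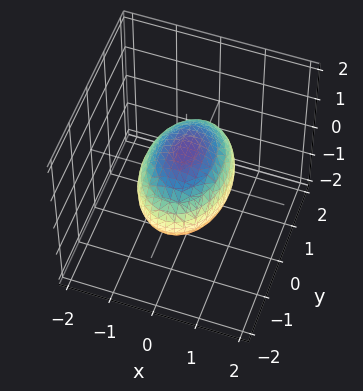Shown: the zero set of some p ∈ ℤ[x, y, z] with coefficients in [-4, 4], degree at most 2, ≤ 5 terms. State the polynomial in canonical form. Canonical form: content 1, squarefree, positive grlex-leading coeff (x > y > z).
2*x^2 + y^2 + 2*z^2 - 2

Degree: bounded and convex; a quadric, so deg p = 2.
Symmetries: mirror symmetry y ↦ −y ⇒ only even powers of y; it's symmetric under x → −x, forcing even powers of x; mirror symmetry z ↦ −z ⇒ only even powers of z.
From the visible intercepts: among the integer gridlines, it crosses the z-axis at z ∈ {-1, 1}; among the integer gridlines, it crosses the x-axis at x ∈ {-1, 1}.
Matching integer coefficients to the picture gives p.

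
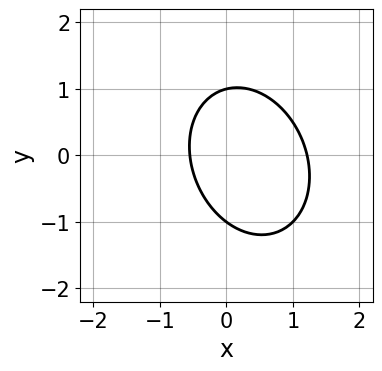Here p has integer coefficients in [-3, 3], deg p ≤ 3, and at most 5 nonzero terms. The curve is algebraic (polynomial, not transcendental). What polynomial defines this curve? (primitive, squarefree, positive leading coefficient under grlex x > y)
(a) deg p = 2. A generic line meets the curve in up to 2 points.
(b) Observable constraints: among the integer gridlines, it crosses the y-axis at y ∈ {-1, 1}.
(c) Together with the visible shape, these determine p as stated.

3*x^2 + x*y + 2*y^2 - 2*x - 2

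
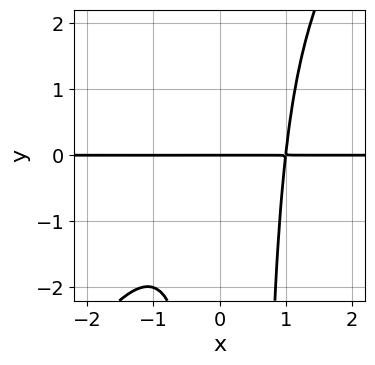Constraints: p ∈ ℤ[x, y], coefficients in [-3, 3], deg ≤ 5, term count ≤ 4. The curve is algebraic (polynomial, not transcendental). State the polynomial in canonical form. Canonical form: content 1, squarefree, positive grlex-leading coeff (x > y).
3*x^3*y - 2*x^2*y^2 + x*y^2 - 3*y

First, the degree is 4 — the shape is more complex than any degree-3 curve.
Next, from the visible intercepts: the visible x-axis segment lies entirely on the curve; it crosses the y-axis at the gridline y = 0.
Finally, together with the visible shape, these determine p as stated.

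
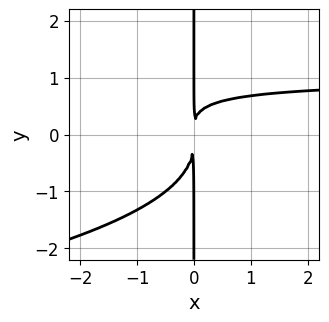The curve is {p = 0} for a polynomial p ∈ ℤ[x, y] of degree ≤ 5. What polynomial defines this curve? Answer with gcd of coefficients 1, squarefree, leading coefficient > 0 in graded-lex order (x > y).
x*y^3 + x^2*y - x^2

deg p = 4. The shape is more complex than any degree-3 curve.
Against the integer gridlines: every point of the y-axis in the box is on the curve.
Assembling these constraints gives the stated polynomial.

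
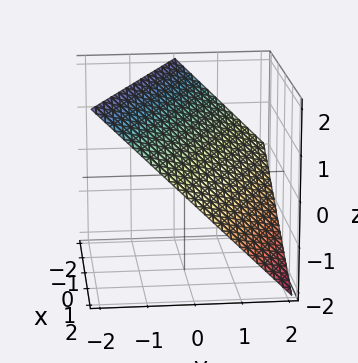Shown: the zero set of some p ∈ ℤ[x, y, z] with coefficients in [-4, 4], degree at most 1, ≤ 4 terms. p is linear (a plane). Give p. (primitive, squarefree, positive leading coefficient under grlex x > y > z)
deg p = 1. The surface is flat (a plane).
Observable constraints: one y-axis crossing is at y = 1; it meets the x-axis at x = 2 (among the integer gridlines); one z-axis crossing is at z = 1.
Fitting integer coefficients to these (and the overall shape) gives p.

x + 2*y + 2*z - 2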